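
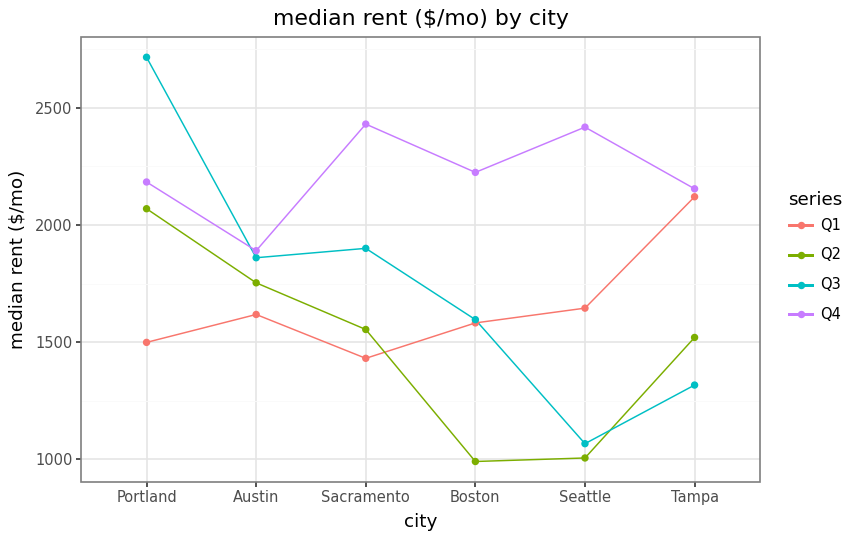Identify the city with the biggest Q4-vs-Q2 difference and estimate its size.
Seattle: Q4 ≈ 2400, Q2 ≈ 1000 → gap ≈ 1400. Next-largest (Boston) is only ≈ 1200.

Seattle, ≈ 1400 $/mo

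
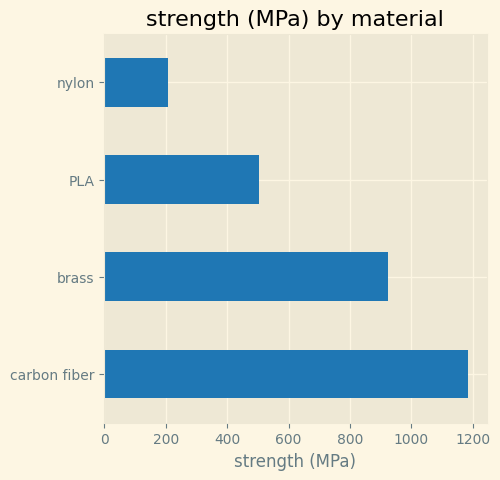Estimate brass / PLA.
brass ≈ 900, PLA ≈ 500; 900/500 ≈ 1.8.

≈ 1.8×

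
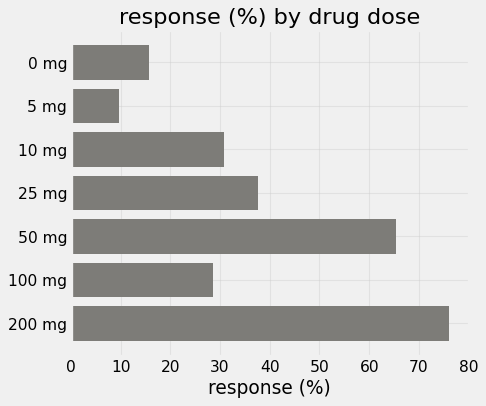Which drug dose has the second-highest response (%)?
Top 3: 200 mg ≈ 80, 50 mg ≈ 70, 25 mg ≈ 40.

50 mg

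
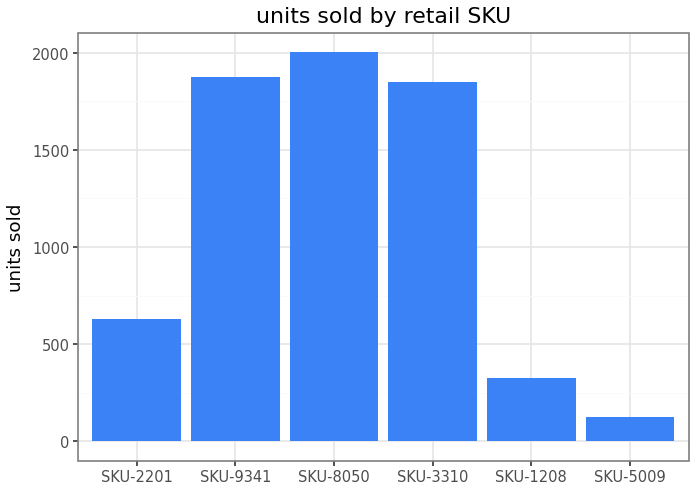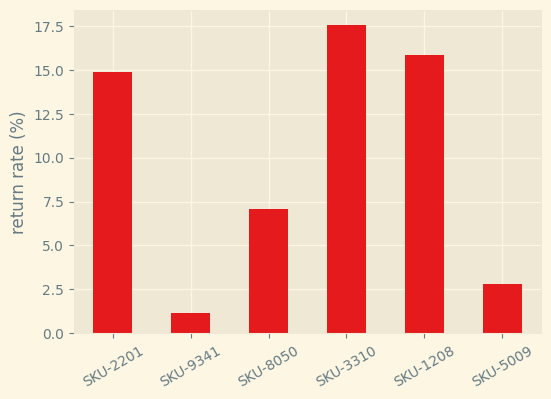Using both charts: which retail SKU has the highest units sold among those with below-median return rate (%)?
SKU-8050

Chart 2 median return rate (%) ≈ 10; below-median retail SKUs: SKU-9341, SKU-8050, SKU-5009. Among those, SKU-8050 has the highest units sold (≈ 2000).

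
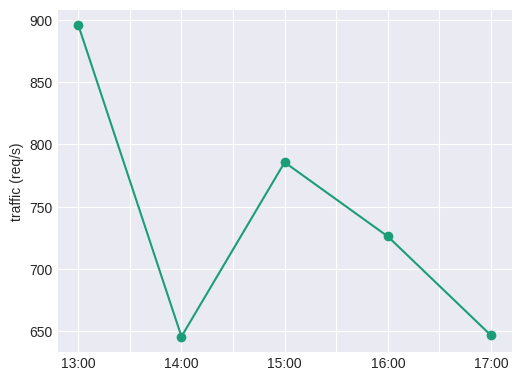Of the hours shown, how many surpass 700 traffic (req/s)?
Above 700: 13:00, 15:00, 16:00.

3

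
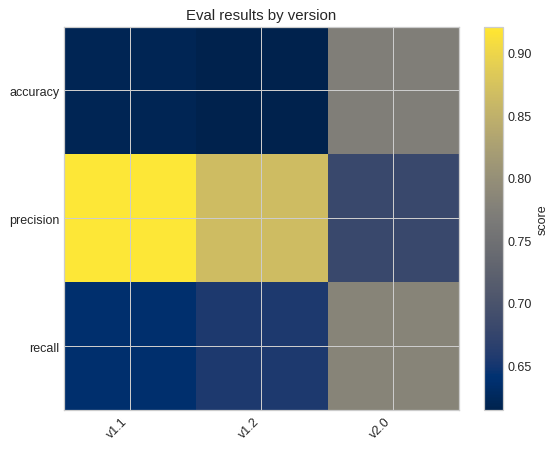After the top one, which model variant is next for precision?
v1.2

Top 3 for precision: v1.1 ≈ 0.90, v1.2 ≈ 0.85, v2.0 ≈ 0.70.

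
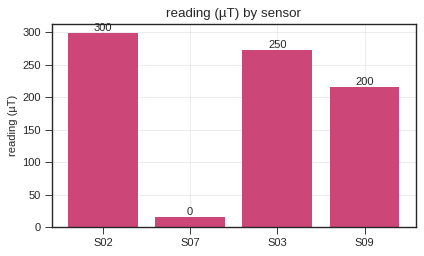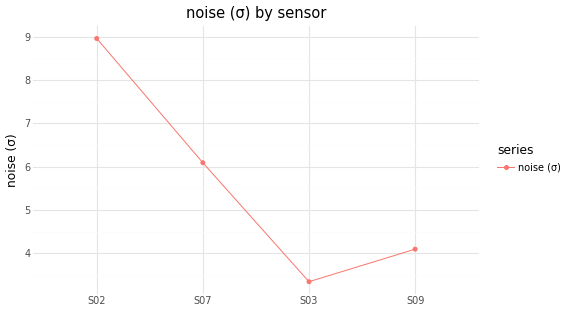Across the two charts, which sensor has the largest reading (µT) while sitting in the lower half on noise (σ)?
Chart 2 median noise (σ) ≈ 5; below-median sensors: S03, S09. Among those, S03 has the highest reading (µT) (≈ 250).

S03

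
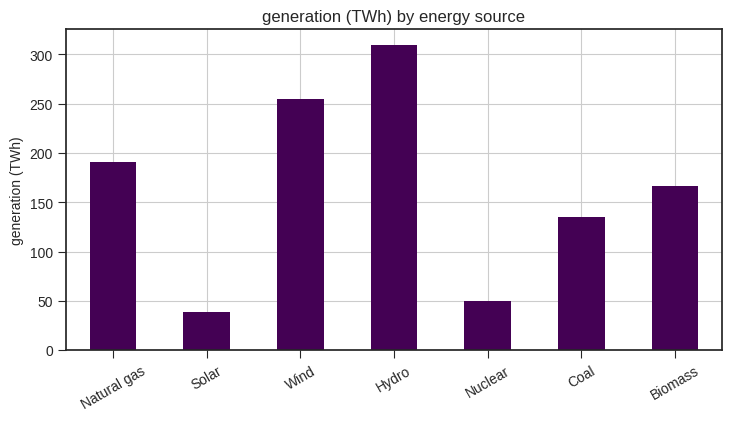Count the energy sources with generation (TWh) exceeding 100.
5

Above 100: Natural gas, Wind, Hydro, Coal, Biomass.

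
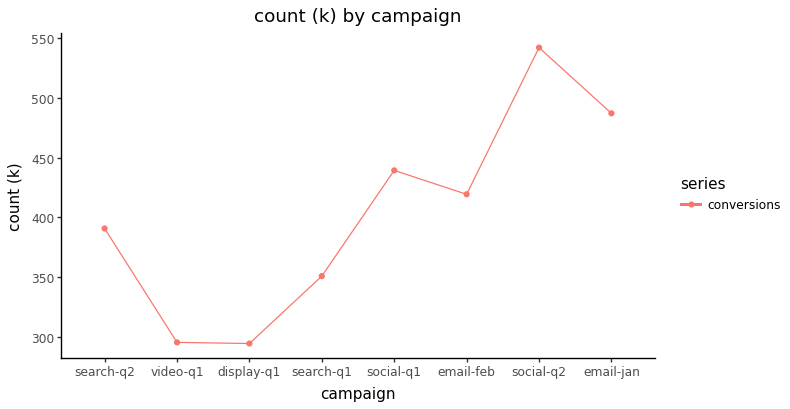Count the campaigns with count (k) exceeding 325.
6

Above 325: search-q2, search-q1, social-q1, email-feb, social-q2, email-jan.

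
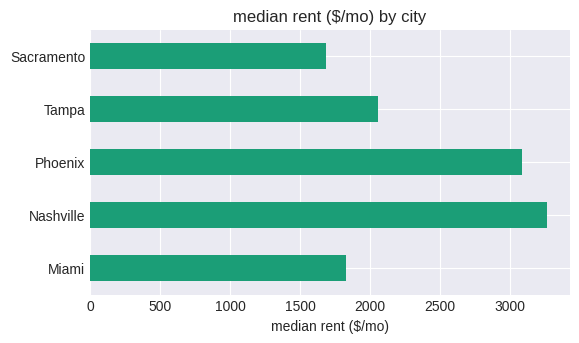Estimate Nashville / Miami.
≈ 1.75×

Nashville ≈ 3500, Miami ≈ 2000; 3500/2000 ≈ 1.75.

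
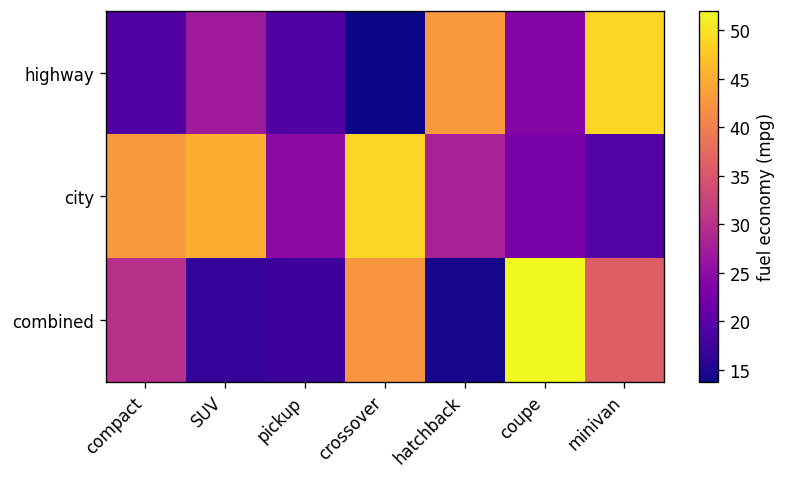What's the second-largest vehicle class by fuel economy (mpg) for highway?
Top 3 for highway: minivan ≈ 50, hatchback ≈ 45, SUV ≈ 25.

hatchback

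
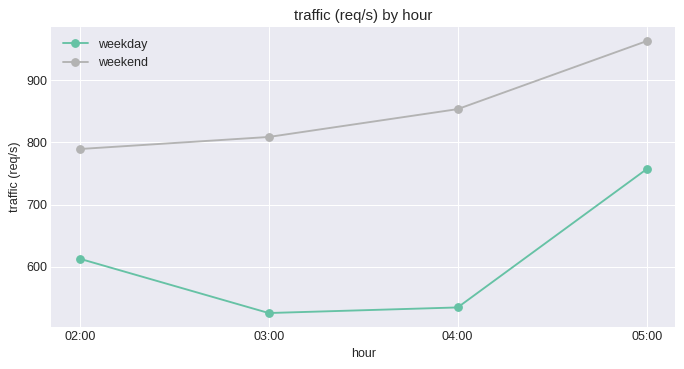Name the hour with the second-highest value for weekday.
Top 3 for weekday: 05:00 ≈ 750, 02:00 ≈ 600, 04:00 ≈ 550.

02:00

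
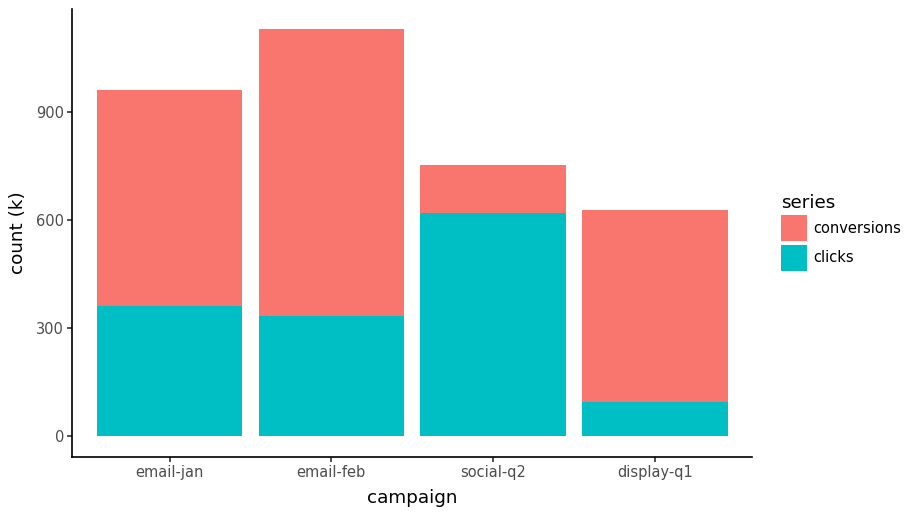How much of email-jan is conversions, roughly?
conversions top ≈ 1000, bottom ≈ 400; segment ≈ 600.

≈ 600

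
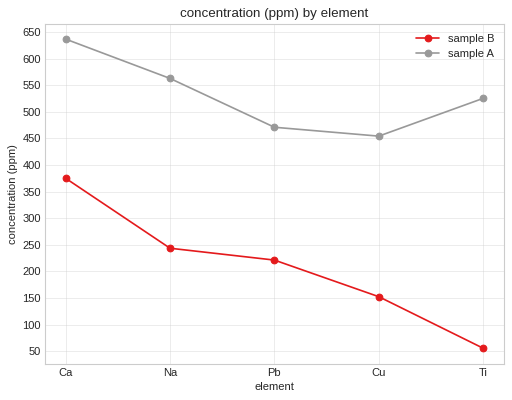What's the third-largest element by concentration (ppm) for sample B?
Pb

Top 4 for sample B: Ca ≈ 400, Na ≈ 250, Pb ≈ 200, Cu ≈ 150.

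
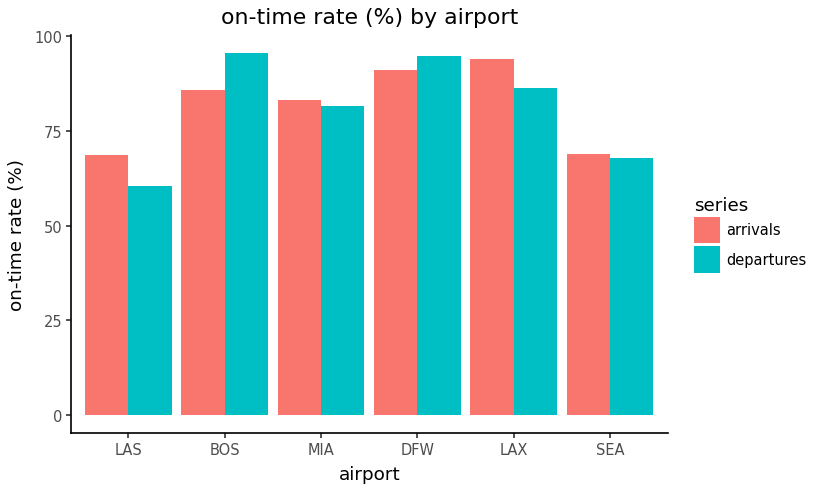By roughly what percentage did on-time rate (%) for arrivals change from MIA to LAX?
MIA ≈ 80, LAX ≈ 90; (90 − 80) / 80 ≈ +12.5%.

≈ +12.5%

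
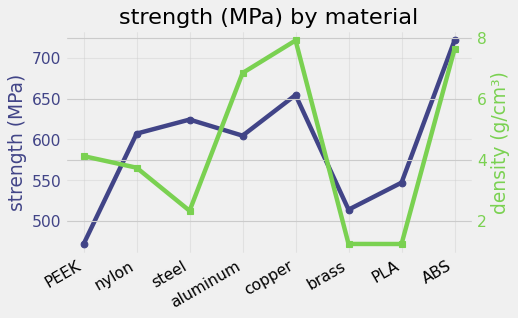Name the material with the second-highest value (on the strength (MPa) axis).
Top 3 (on the strength (MPa) axis): ABS ≈ 725, copper ≈ 650, steel ≈ 625.

copper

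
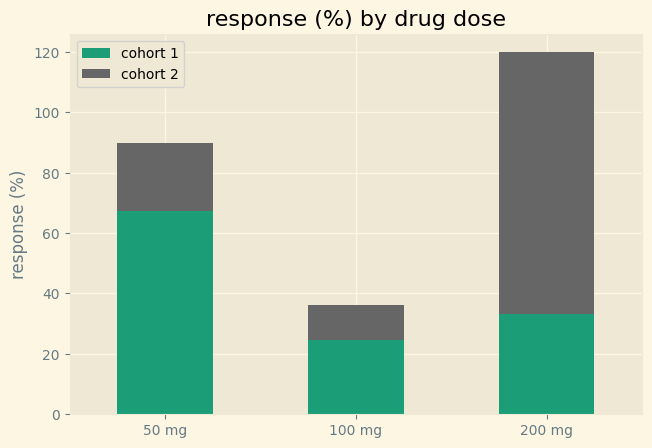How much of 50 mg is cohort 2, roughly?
cohort 2 top ≈ 90, bottom ≈ 70; segment ≈ 20.

≈ 20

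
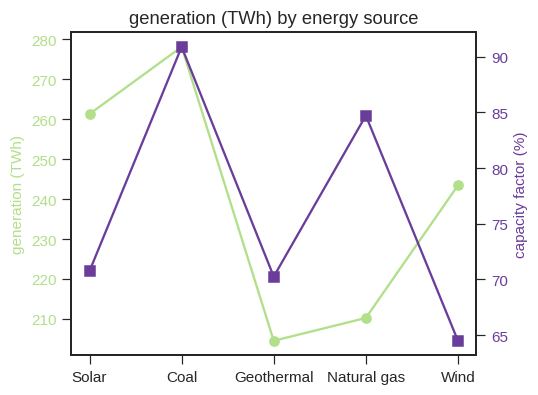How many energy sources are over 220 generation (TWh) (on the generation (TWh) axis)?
Above 220: Solar, Coal, Wind.

3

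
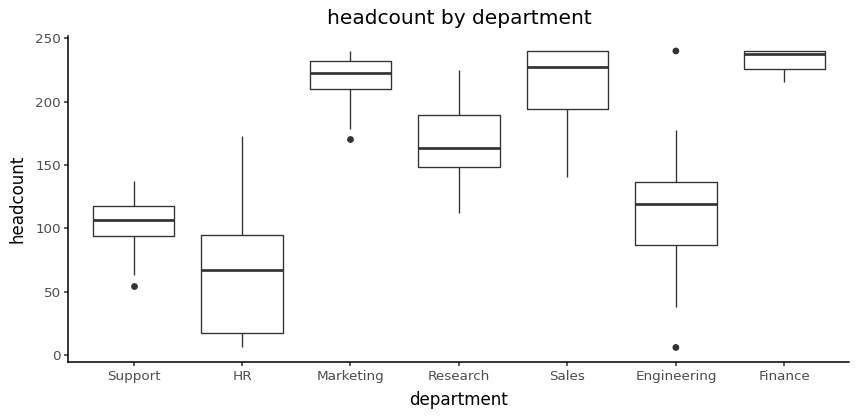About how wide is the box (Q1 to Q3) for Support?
≈ 20

Q3 ≈ 120, Q1 ≈ 100; IQR ≈ 20.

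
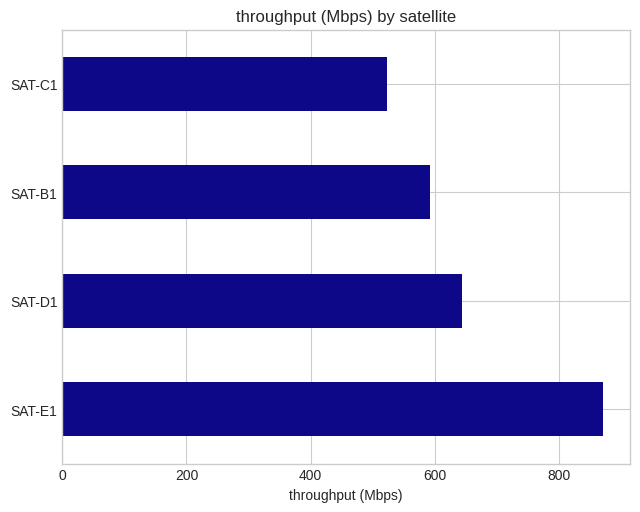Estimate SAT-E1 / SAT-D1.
≈ 1.5×

SAT-E1 ≈ 900, SAT-D1 ≈ 600; 900/600 ≈ 1.5.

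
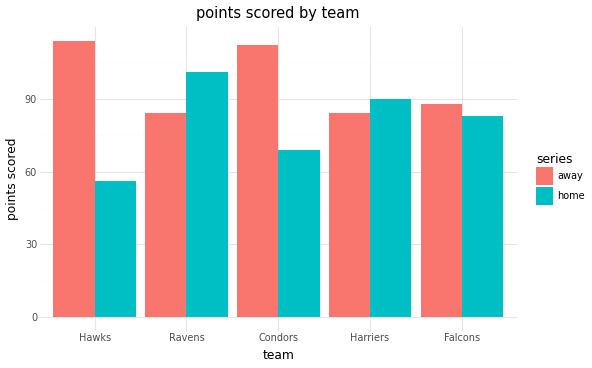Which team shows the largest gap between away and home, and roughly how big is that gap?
Hawks: away ≈ 110, home ≈ 60 → gap ≈ 50. Next-largest (Condors) is only ≈ 40.

Hawks, ≈ 50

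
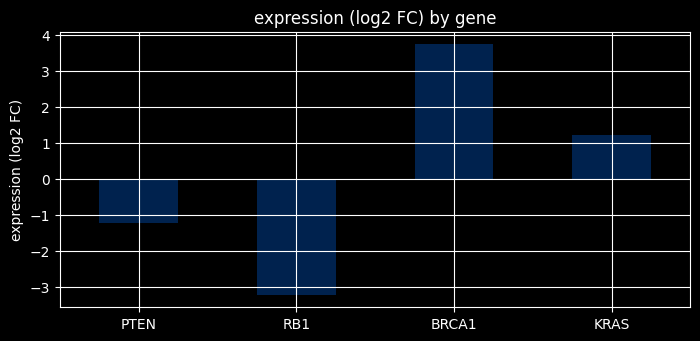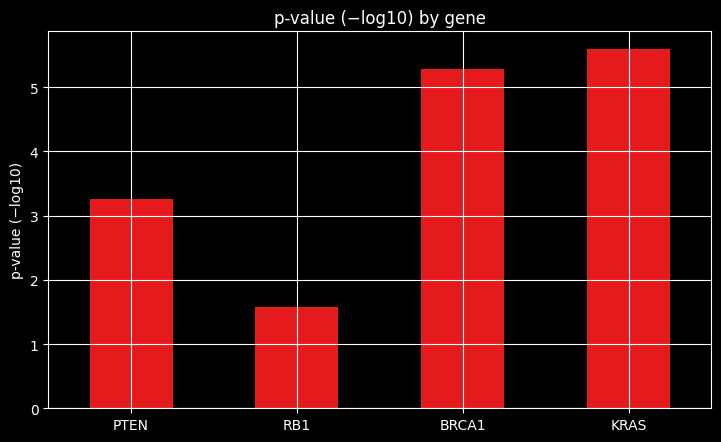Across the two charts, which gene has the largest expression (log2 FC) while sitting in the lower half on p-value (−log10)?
PTEN

Chart 2 median p-value (−log10) ≈ 4; below-median genes: PTEN, RB1. Among those, PTEN has the highest expression (log2 FC) (≈ -1).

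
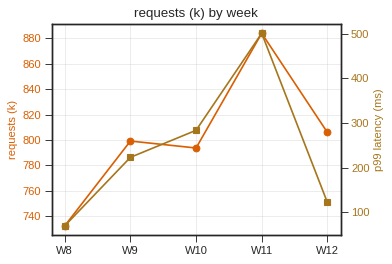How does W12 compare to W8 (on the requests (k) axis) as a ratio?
W12 ≈ 800, W8 ≈ 740; 800/740 ≈ 1.08.

≈ 1.08×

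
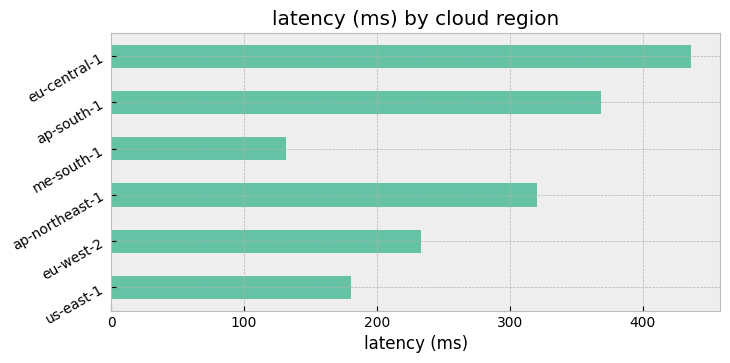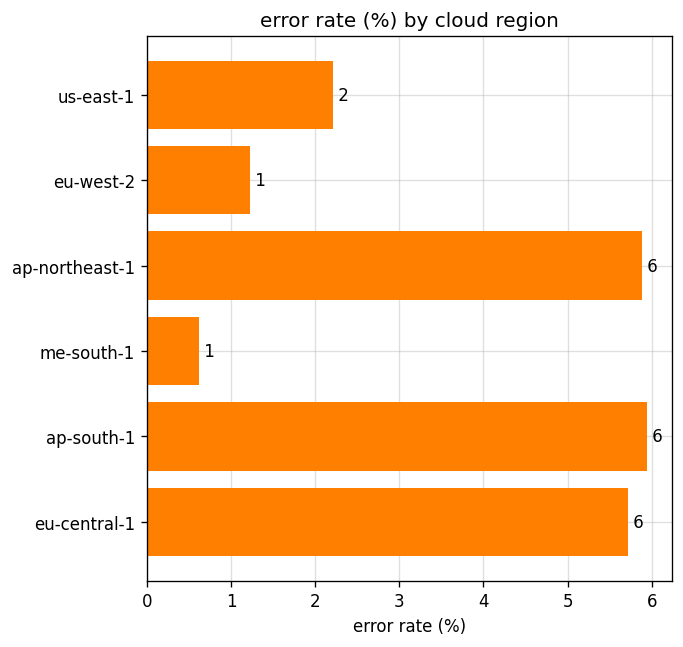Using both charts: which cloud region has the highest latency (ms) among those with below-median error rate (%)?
Chart 2 median error rate (%) ≈ 4; below-median cloud regions: us-east-1, eu-west-2, me-south-1. Among those, eu-west-2 has the highest latency (ms) (≈ 250).

eu-west-2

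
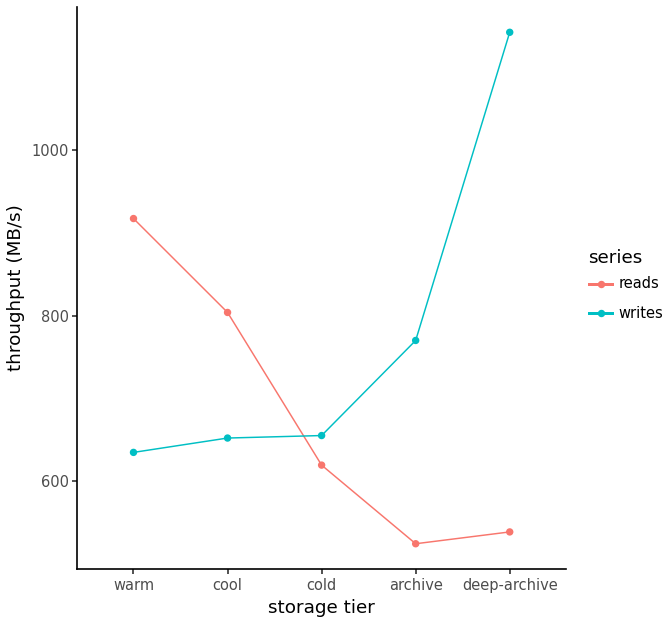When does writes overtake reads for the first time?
cold

cool: writes ≈ 700 vs reads ≈ 800 (not yet); cold: writes ≈ 700 vs reads ≈ 600 (first crossover).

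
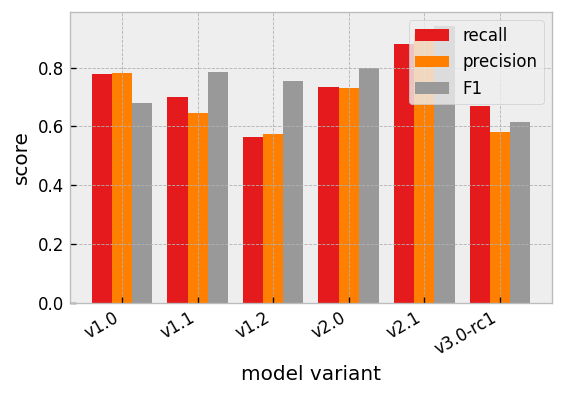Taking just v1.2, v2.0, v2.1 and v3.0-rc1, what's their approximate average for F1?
≈ 0.78

(0.8 + 0.8 + 0.9 + 0.6) / 4 ≈ 0.78.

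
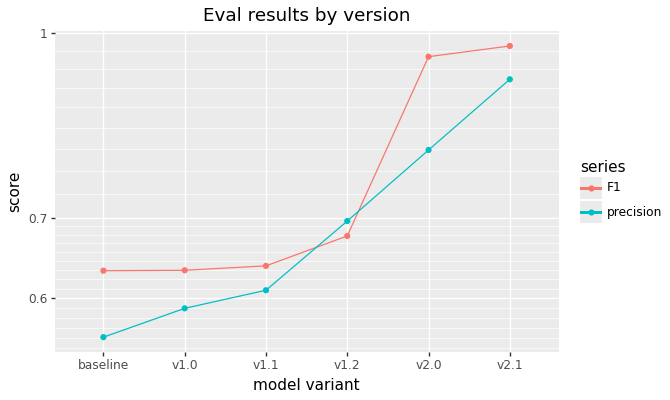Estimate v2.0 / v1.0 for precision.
≈ 1.33×

v2.0 ≈ 0.80, v1.0 ≈ 0.60; 0.80/0.60 ≈ 1.33.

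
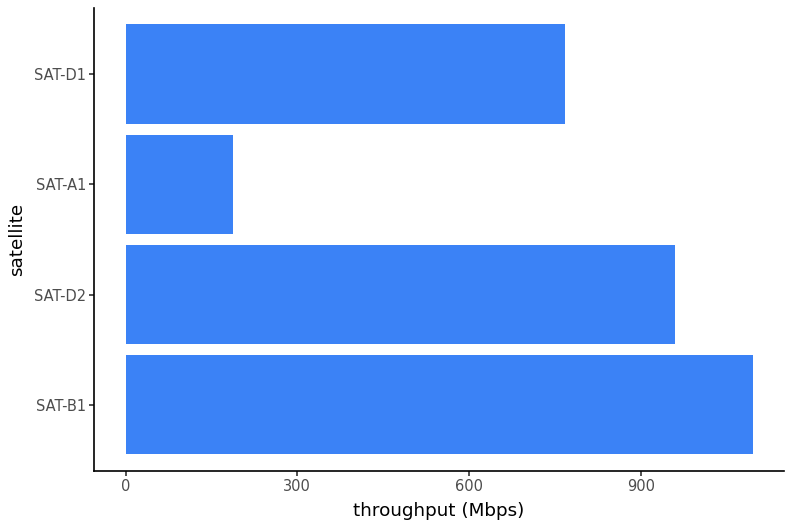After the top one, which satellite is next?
SAT-D2

Top 3: SAT-B1 ≈ 1100, SAT-D2 ≈ 1000, SAT-D1 ≈ 800.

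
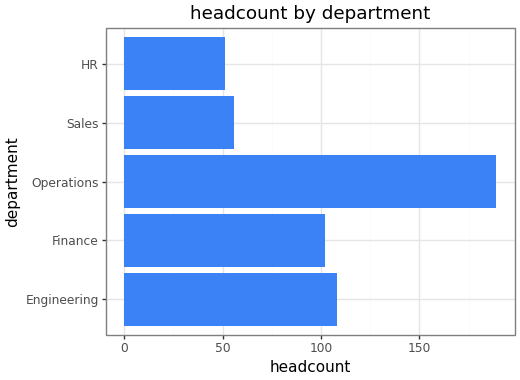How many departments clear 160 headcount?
Above 160: Operations.

1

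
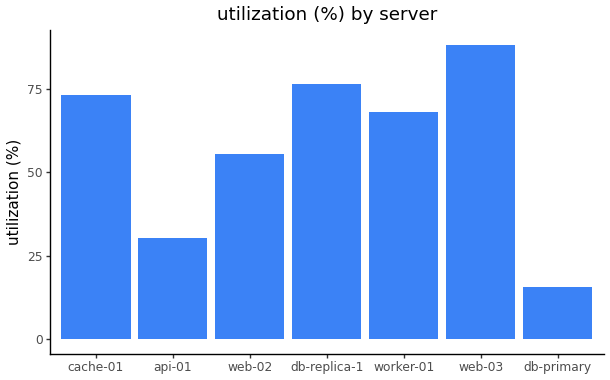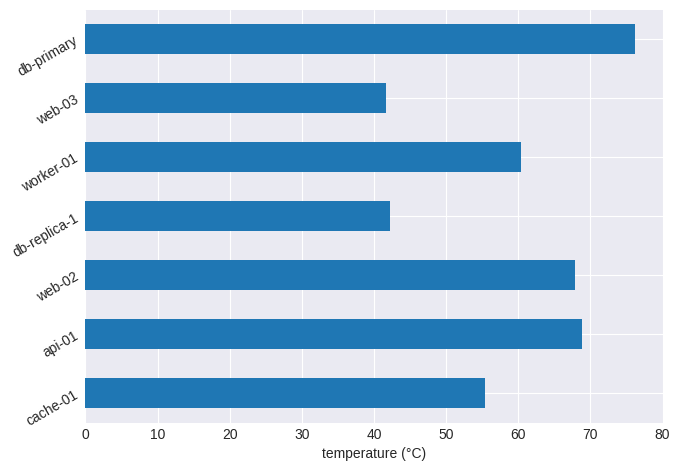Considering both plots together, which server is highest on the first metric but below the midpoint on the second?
web-03

Chart 2 median temperature (°C) ≈ 60; below-median servers: cache-01, db-replica-1, web-03. Among those, web-03 has the highest utilization (%) (≈ 90).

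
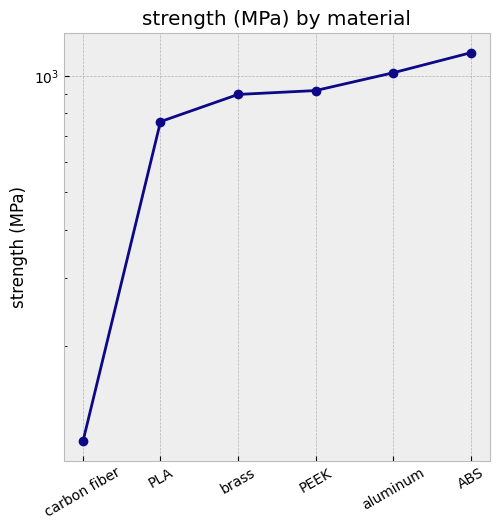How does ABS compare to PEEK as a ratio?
≈ 1.22×

ABS ≈ 1100, PEEK ≈ 900; 1100/900 ≈ 1.22.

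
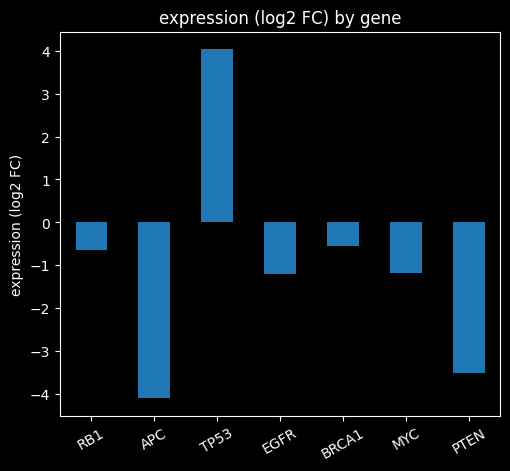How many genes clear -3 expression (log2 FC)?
Above -3: RB1, TP53, EGFR, BRCA1, MYC.

5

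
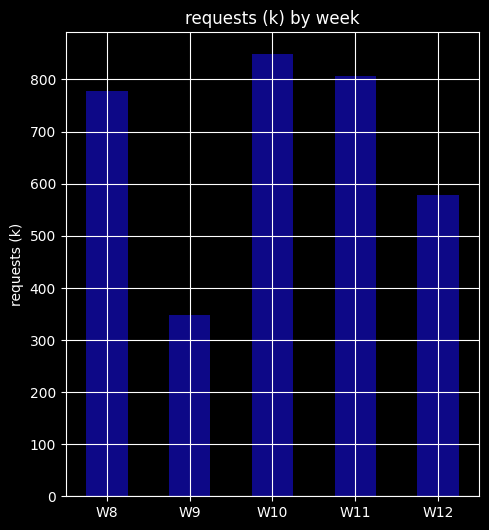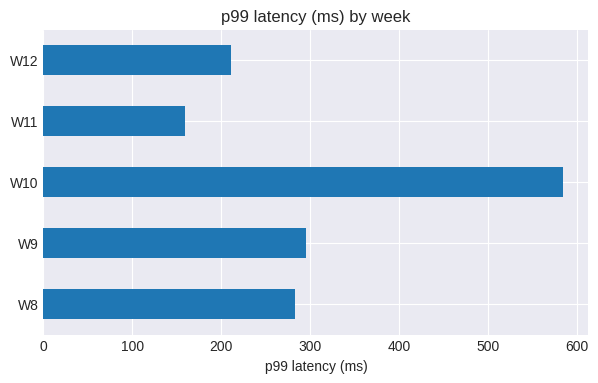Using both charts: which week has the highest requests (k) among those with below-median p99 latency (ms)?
W11

Chart 2 median p99 latency (ms) ≈ 300; below-median weeks: W11, W12. Among those, W11 has the highest requests (k) (≈ 800).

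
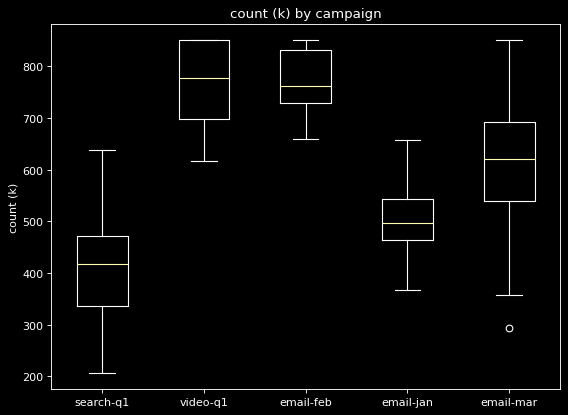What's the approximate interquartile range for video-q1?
Q3 ≈ 850, Q1 ≈ 700; IQR ≈ 150.

≈ 150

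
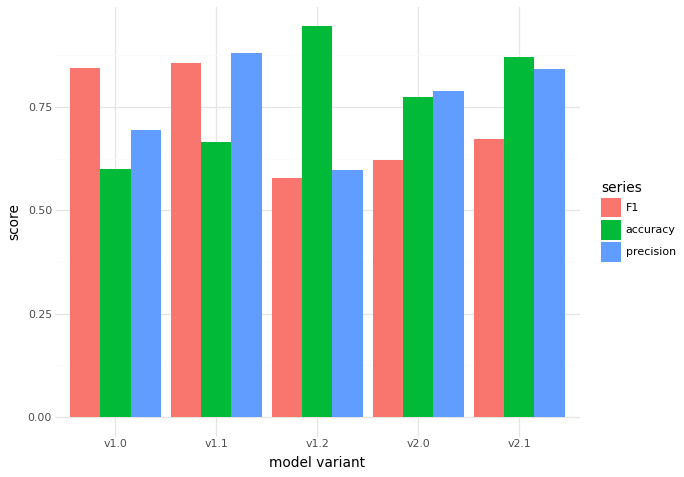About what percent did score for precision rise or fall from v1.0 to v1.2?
v1.0 ≈ 0.7, v1.2 ≈ 0.6; (0.6 − 0.7) / 0.7 ≈ -14.3%.

≈ -14.3%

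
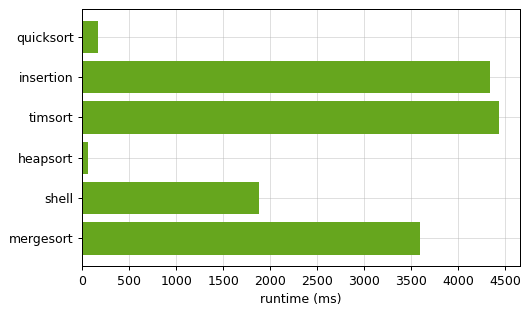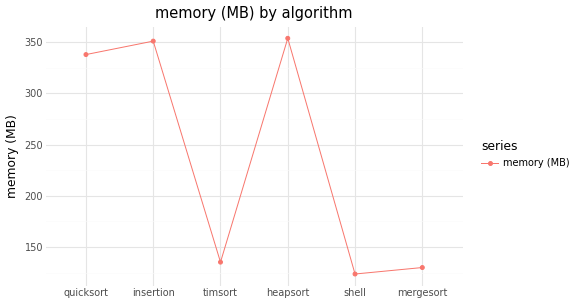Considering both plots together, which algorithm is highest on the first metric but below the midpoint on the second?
Chart 2 median memory (MB) ≈ 250; below-median algorithms: timsort, shell, mergesort. Among those, timsort has the highest runtime (ms) (≈ 4500).

timsort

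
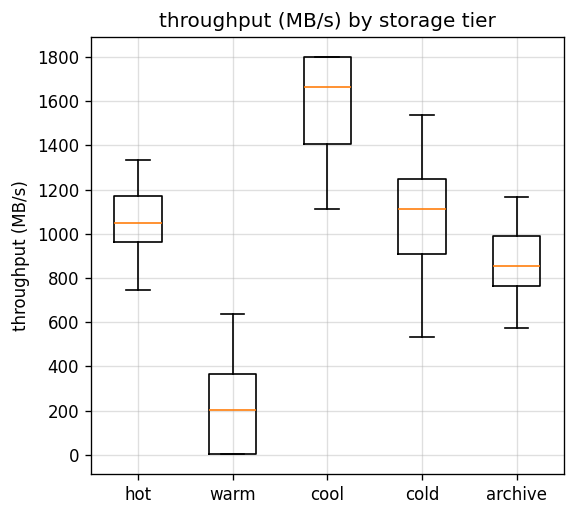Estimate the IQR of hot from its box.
Q3 ≈ 1200, Q1 ≈ 1000; IQR ≈ 200.

≈ 200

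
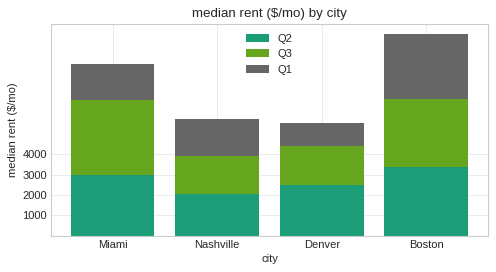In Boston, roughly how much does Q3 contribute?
Q3 top ≈ 7000, bottom ≈ 3000; segment ≈ 4000.

≈ 4000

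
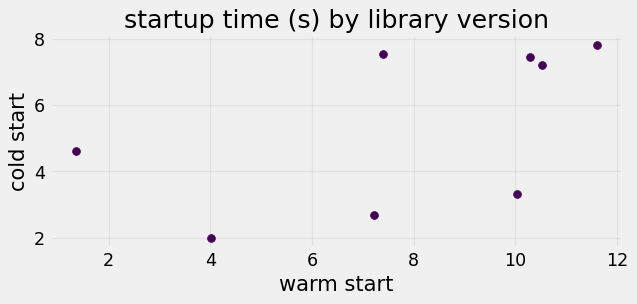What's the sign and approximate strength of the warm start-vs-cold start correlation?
Points are positively correlated; moderate (|r| ≈ 0.5).

positive, moderate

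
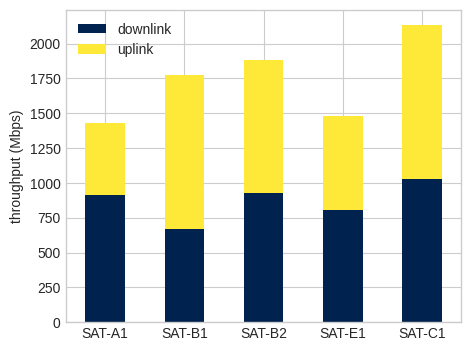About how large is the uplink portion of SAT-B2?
≈ 800

uplink top ≈ 1800, bottom ≈ 1000; segment ≈ 800.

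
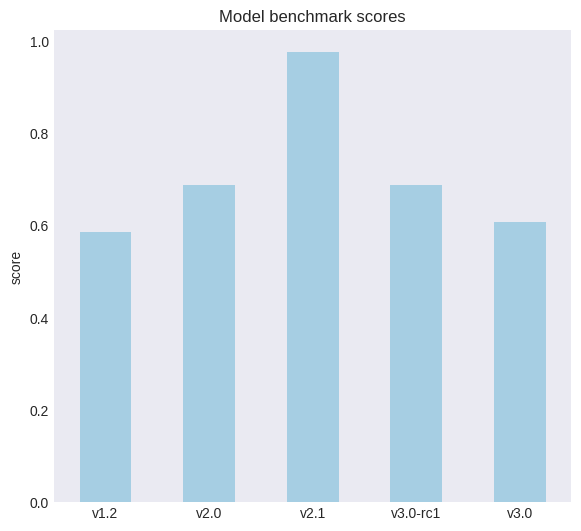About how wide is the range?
≈ 0.4

Max v2.1 ≈ 1.0, min v1.2 ≈ 0.6; range ≈ 0.4.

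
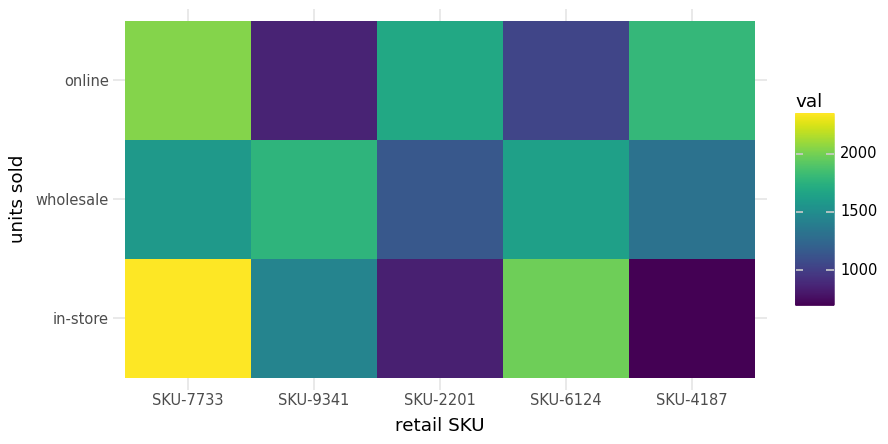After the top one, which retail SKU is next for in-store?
Top 3 for in-store: SKU-7733 ≈ 2400, SKU-6124 ≈ 2000, SKU-9341 ≈ 1400.

SKU-6124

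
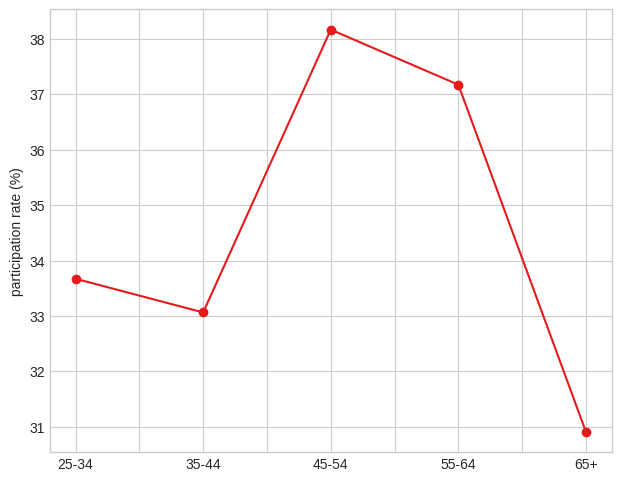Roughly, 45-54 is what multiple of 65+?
≈ 1.23×

45-54 ≈ 38, 65+ ≈ 31; 38/31 ≈ 1.23.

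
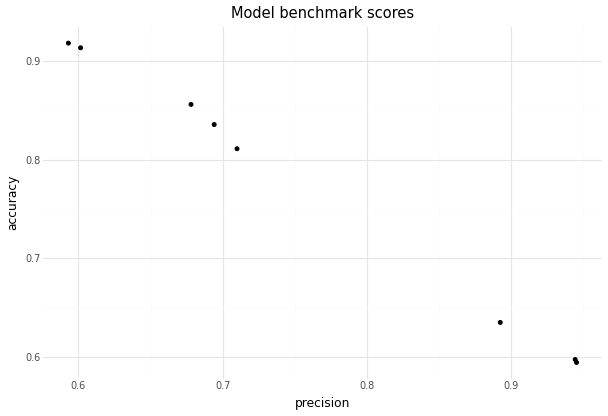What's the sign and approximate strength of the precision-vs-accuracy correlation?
Points are negatively correlated; strong (|r| ≈ 1.0).

negative, strong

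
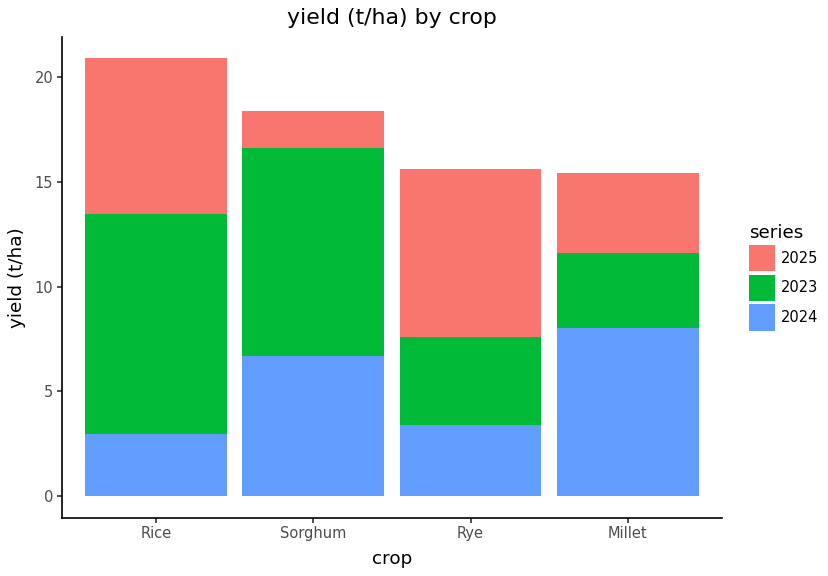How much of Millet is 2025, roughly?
2025 top ≈ 16, bottom ≈ 12; segment ≈ 4.

≈ 4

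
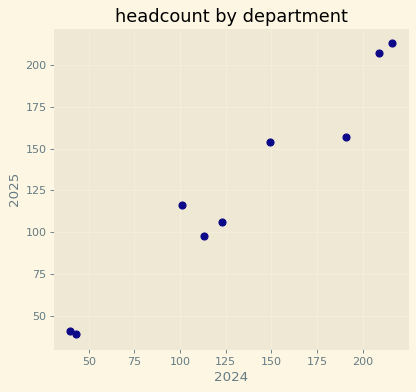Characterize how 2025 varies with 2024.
Points are positively correlated; strong (|r| ≈ 1.0).

positive, strong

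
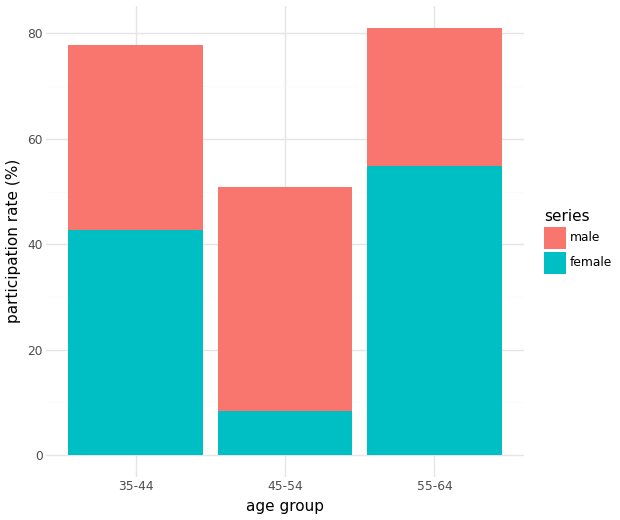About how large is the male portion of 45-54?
≈ 40

male top ≈ 50, bottom ≈ 10; segment ≈ 40.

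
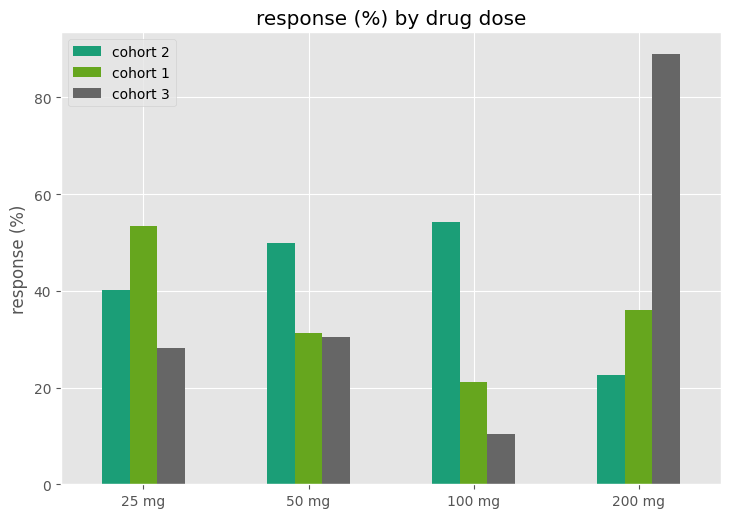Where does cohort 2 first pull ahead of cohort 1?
25 mg: cohort 2 ≈ 40 vs cohort 1 ≈ 50 (not yet); 50 mg: cohort 2 ≈ 50 vs cohort 1 ≈ 30 (first crossover).

50 mg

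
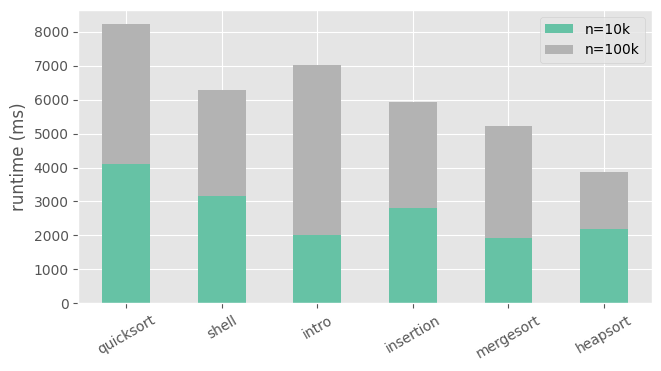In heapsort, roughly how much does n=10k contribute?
n=10k top ≈ 2000, bottom ≈ 0; segment ≈ 2000.

≈ 2000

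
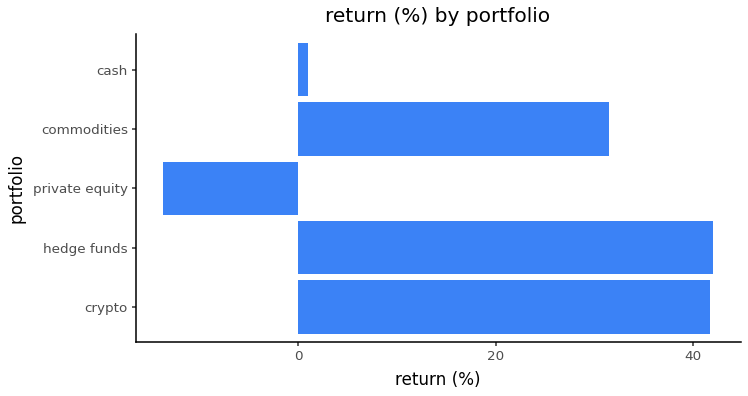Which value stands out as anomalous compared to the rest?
private equity

private equity ≈ -15; the rest sit between ≈ 0 and ≈ 40.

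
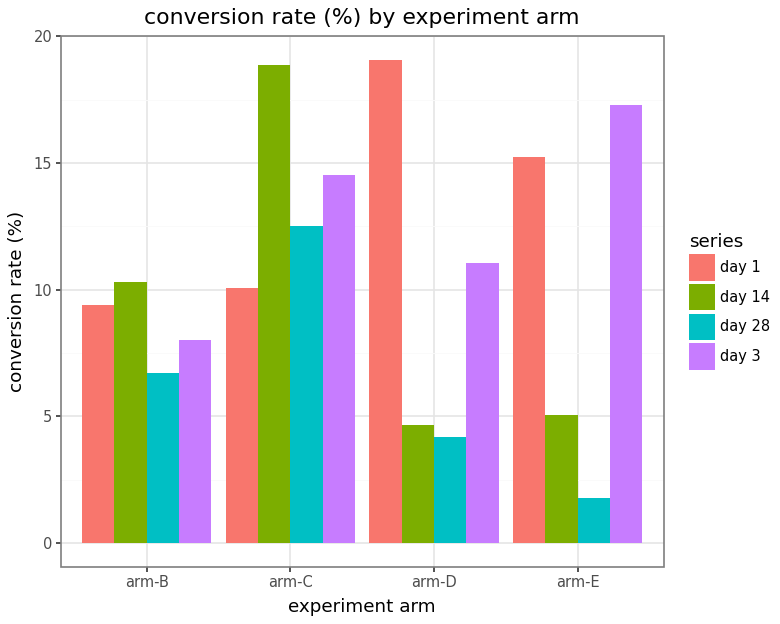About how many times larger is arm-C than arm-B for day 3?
arm-C ≈ 14, arm-B ≈ 8; 14/8 ≈ 1.75.

≈ 1.75×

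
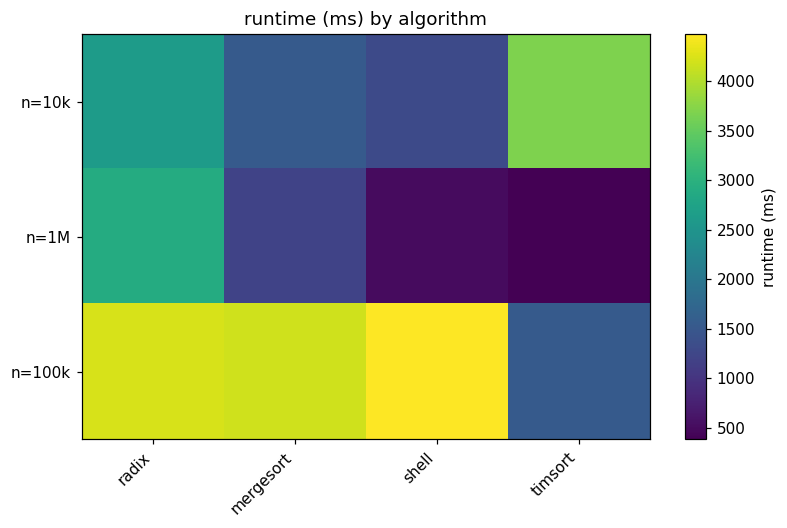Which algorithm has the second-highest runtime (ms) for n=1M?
Top 3 for n=1M: radix ≈ 3000, mergesort ≈ 1000, shell ≈ 500.

mergesort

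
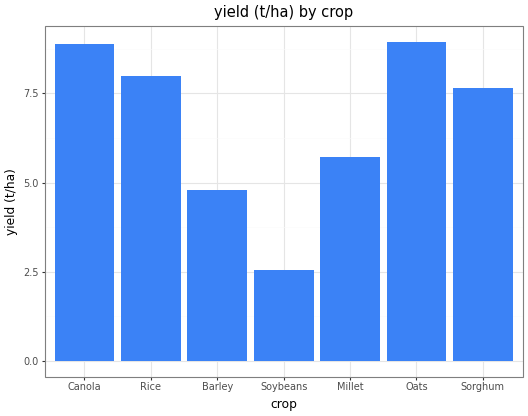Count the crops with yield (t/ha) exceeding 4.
6

Above 4: Canola, Rice, Barley, Millet, Oats, Sorghum.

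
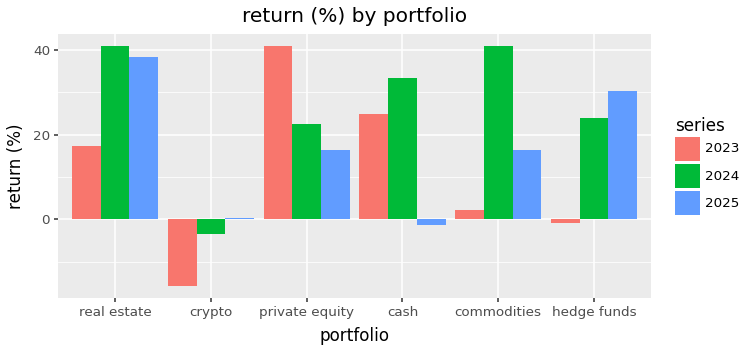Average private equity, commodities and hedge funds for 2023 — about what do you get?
≈ 13

(40 + 0 + 0) / 3 ≈ 13.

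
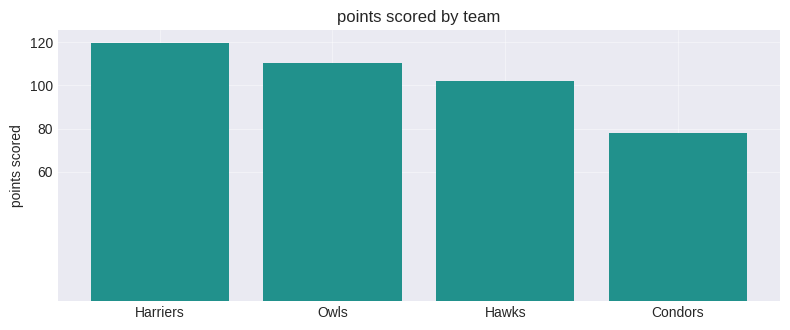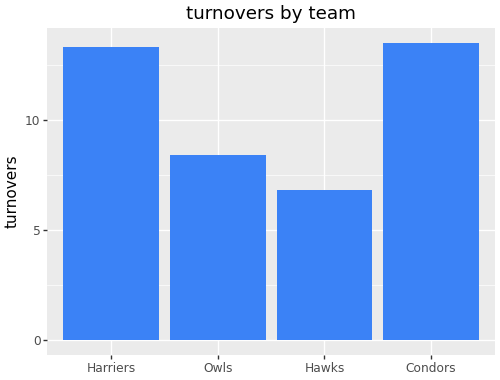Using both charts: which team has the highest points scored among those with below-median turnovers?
Owls

Chart 2 median turnovers ≈ 10; below-median teams: Owls, Hawks. Among those, Owls has the highest points scored (≈ 120).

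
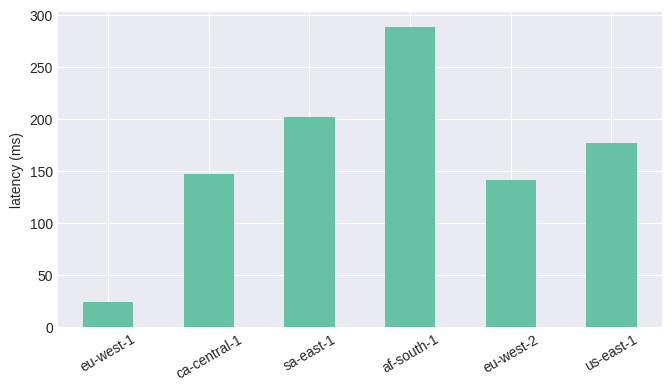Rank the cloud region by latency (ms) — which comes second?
Top 3: af-south-1 ≈ 300, sa-east-1 ≈ 200, us-east-1 ≈ 175.

sa-east-1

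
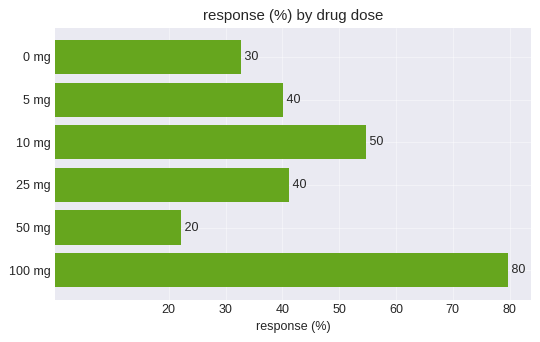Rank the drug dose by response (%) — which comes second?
10 mg

Top 3: 100 mg ≈ 80, 10 mg ≈ 50, 25 mg ≈ 40.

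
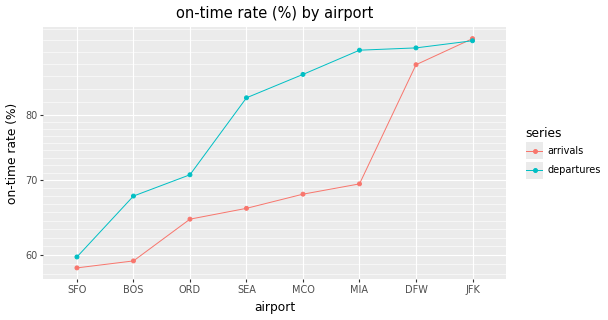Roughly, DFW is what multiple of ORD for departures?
DFW ≈ 90, ORD ≈ 70; 90/70 ≈ 1.29.

≈ 1.29×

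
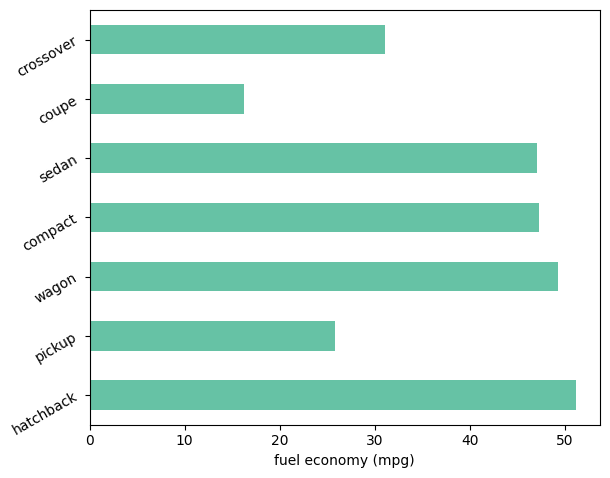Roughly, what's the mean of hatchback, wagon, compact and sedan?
(50 + 50 + 45 + 45) / 4 ≈ 48.

≈ 48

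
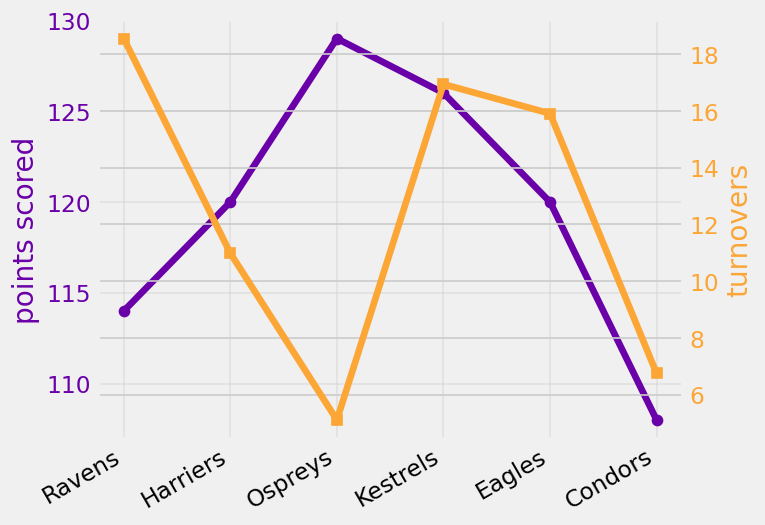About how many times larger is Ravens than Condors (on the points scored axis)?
Ravens ≈ 114, Condors ≈ 108; 114/108 ≈ 1.06.

≈ 1.06×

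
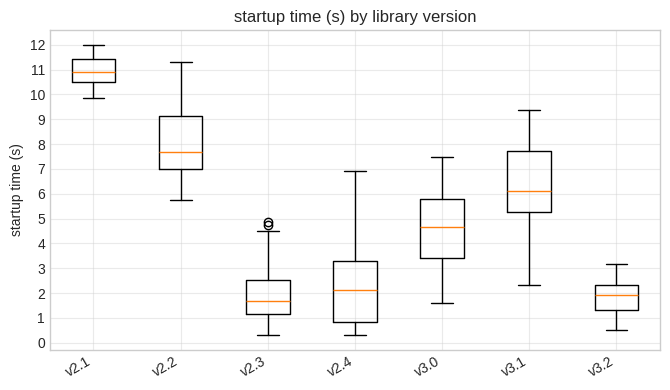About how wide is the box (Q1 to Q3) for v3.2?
Q3 ≈ 2, Q1 ≈ 1; IQR ≈ 1.

≈ 1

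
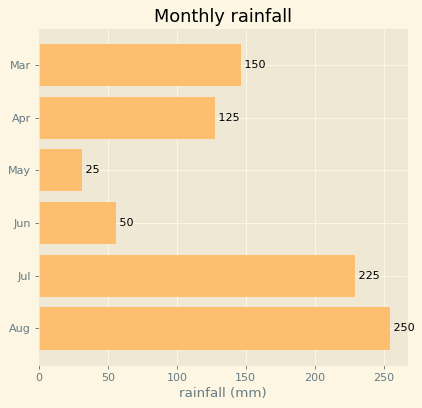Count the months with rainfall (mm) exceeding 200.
Above 200: Jul, Aug.

2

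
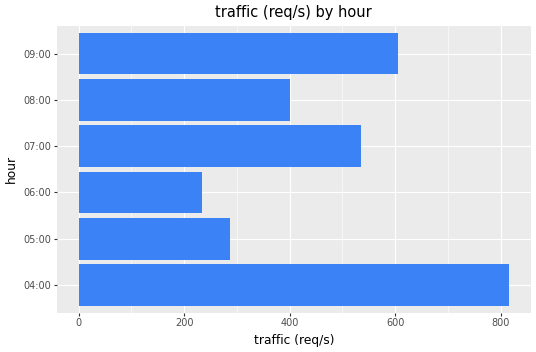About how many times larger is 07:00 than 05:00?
07:00 ≈ 500, 05:00 ≈ 300; 500/300 ≈ 1.67.

≈ 1.67×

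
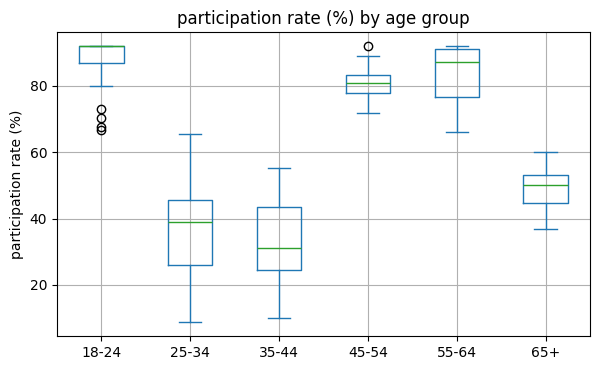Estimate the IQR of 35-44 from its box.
≈ 20

Q3 ≈ 45, Q1 ≈ 25; IQR ≈ 20.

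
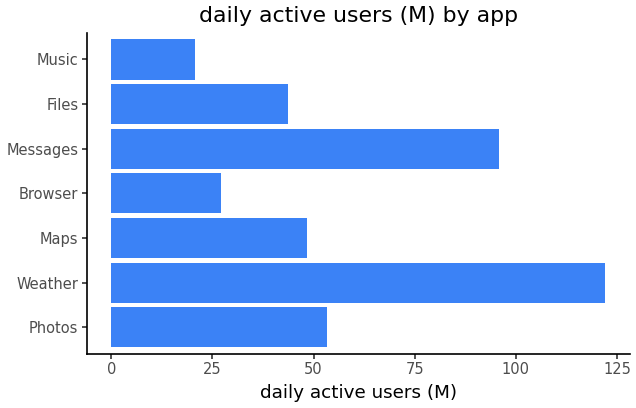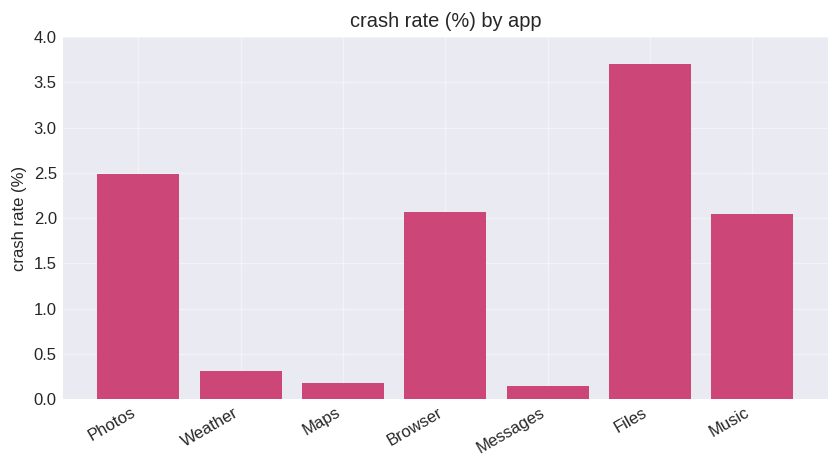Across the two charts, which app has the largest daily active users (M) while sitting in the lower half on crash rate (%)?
Chart 2 median crash rate (%) ≈ 2; below-median apps: Weather, Maps, Messages. Among those, Weather has the highest daily active users (M) (≈ 120).

Weather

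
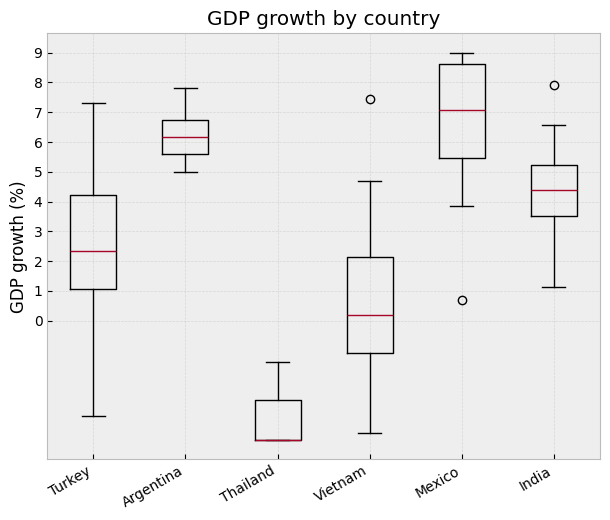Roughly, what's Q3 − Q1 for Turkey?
≈ 3

Q3 ≈ 4, Q1 ≈ 1; IQR ≈ 3.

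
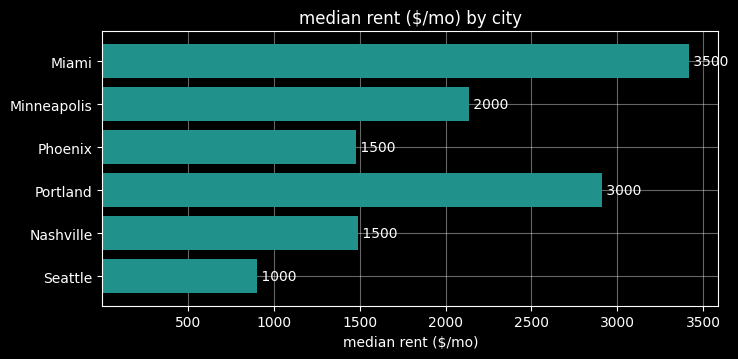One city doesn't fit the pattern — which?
Miami ≈ 3500; the rest sit between ≈ 1000 and ≈ 3000.

Miami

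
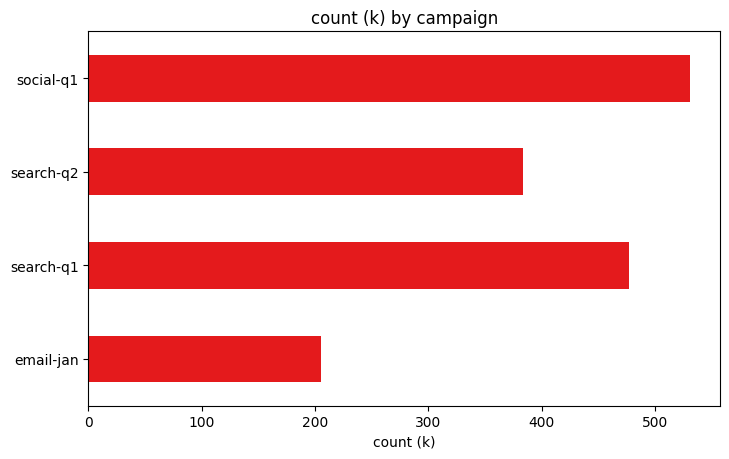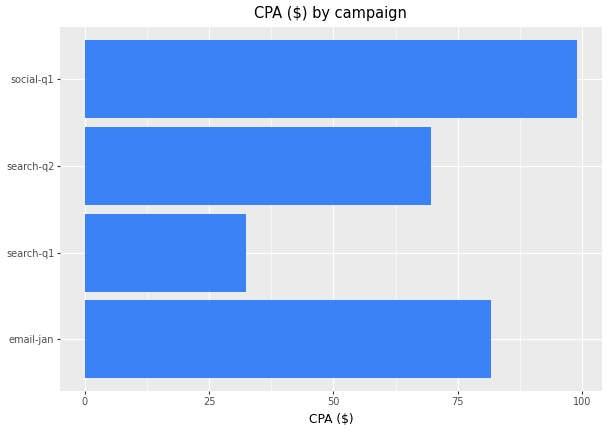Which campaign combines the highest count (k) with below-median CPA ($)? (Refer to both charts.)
Chart 2 median CPA ($) ≈ 80; below-median campaigns: search-q1, search-q2. Among those, search-q1 has the highest count (k) (≈ 500).

search-q1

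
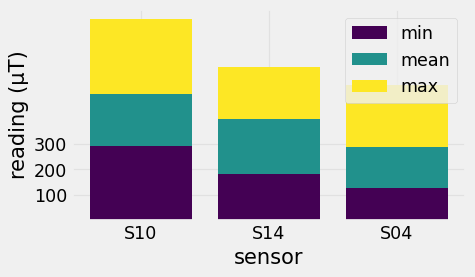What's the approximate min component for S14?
min top ≈ 200, bottom ≈ 0; segment ≈ 200.

≈ 200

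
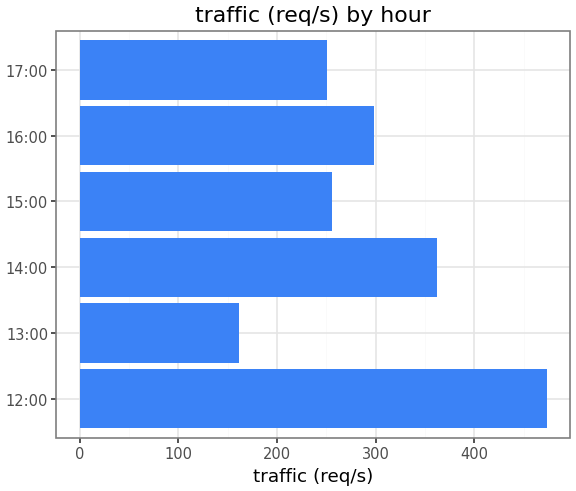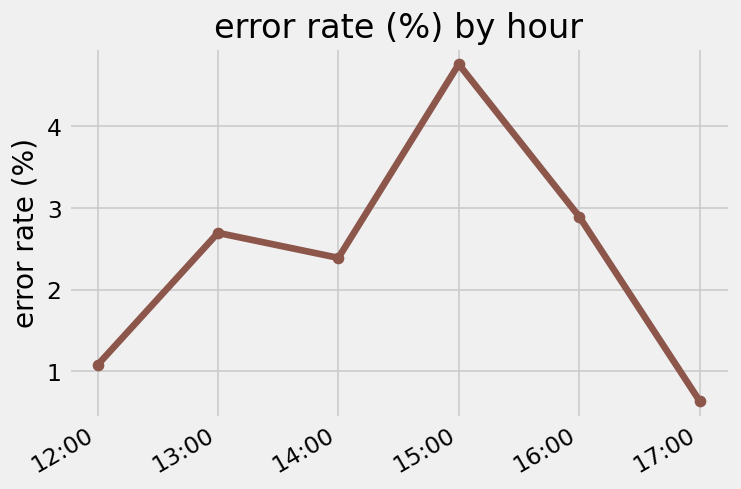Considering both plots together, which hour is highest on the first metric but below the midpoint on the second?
Chart 2 median error rate (%) ≈ 2.5; below-median hours: 12:00, 14:00, 17:00. Among those, 12:00 has the highest traffic (req/s) (≈ 450).

12:00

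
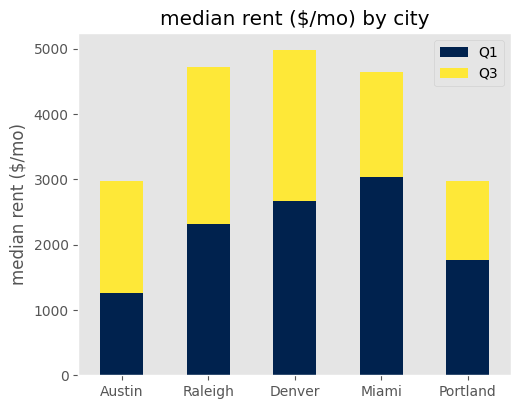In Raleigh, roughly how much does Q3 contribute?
Q3 top ≈ 4500, bottom ≈ 2500; segment ≈ 2000.

≈ 2000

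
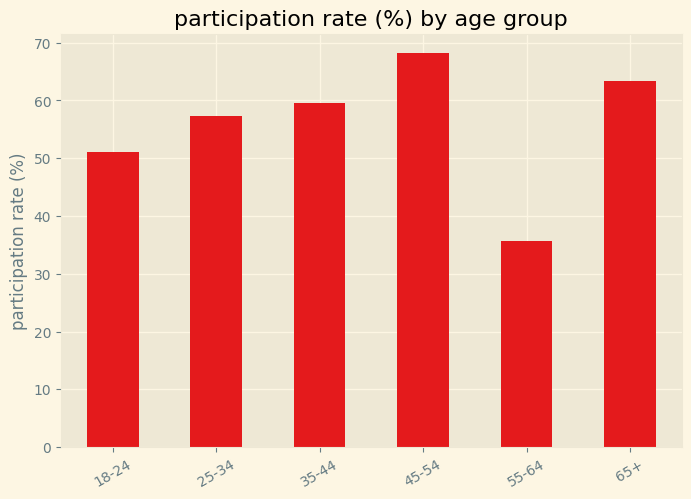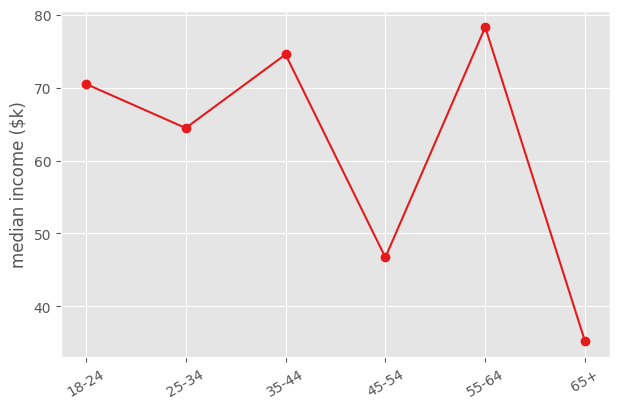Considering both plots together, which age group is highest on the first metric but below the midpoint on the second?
45-54

Chart 2 median median income ($k) ≈ 70; below-median age groups: 25-34, 45-54, 65+. Among those, 45-54 has the highest participation rate (%) (≈ 70).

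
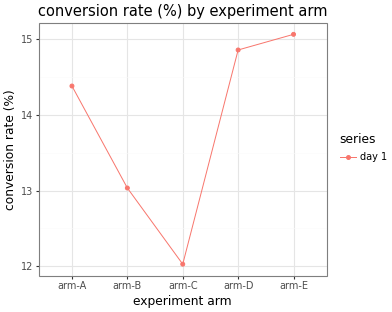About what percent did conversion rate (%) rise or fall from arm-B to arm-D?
arm-B ≈ 13.0, arm-D ≈ 15.0; (15.0 − 13.0) / 13.0 ≈ +15.4%.

≈ +15.4%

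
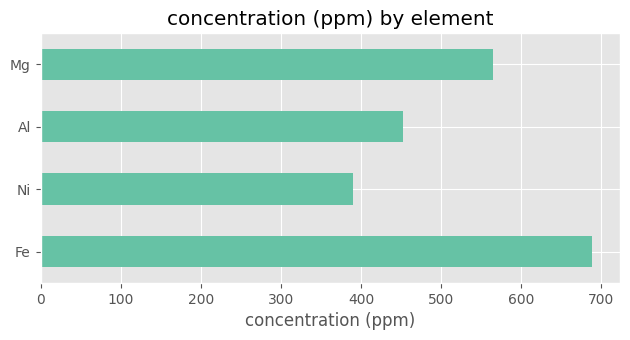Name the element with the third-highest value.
Al

Top 4: Fe ≈ 700, Mg ≈ 600, Al ≈ 500, Ni ≈ 400.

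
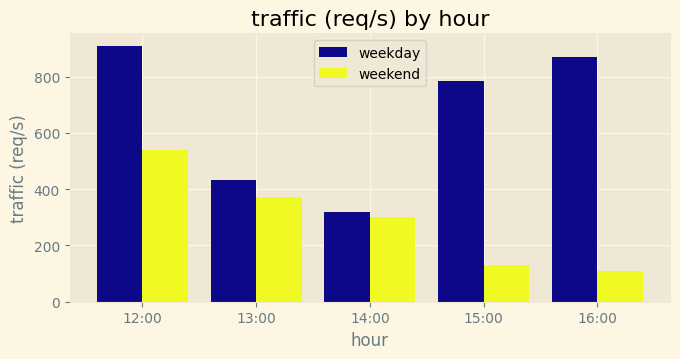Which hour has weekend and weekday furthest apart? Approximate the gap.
16:00: weekend ≈ 100, weekday ≈ 900 → gap ≈ 800. Next-largest (15:00) is only ≈ 700.

16:00, ≈ 800 req/s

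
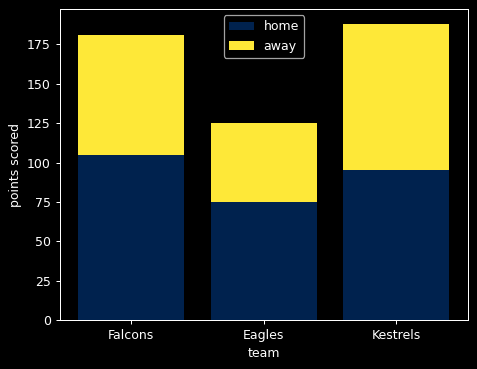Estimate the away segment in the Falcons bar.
≈ 80

away top ≈ 180, bottom ≈ 100; segment ≈ 80.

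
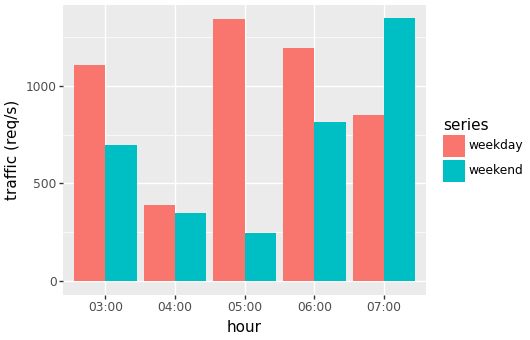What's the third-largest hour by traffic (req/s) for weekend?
03:00

Top 4 for weekend: 07:00 ≈ 1400, 06:00 ≈ 800, 03:00 ≈ 600, 04:00 ≈ 400.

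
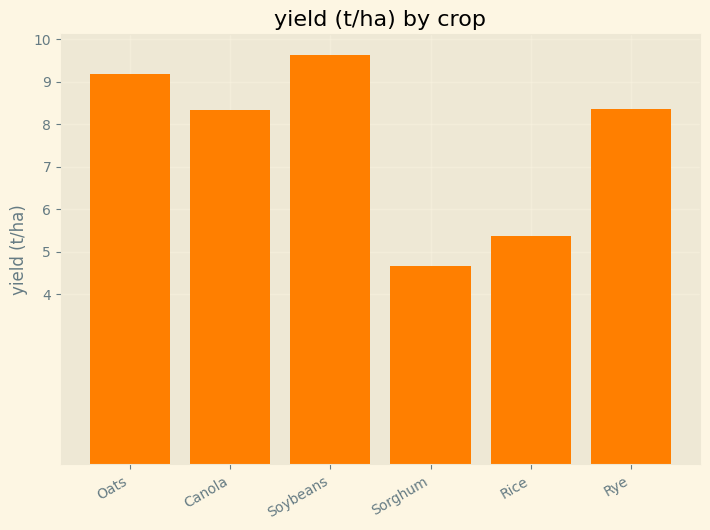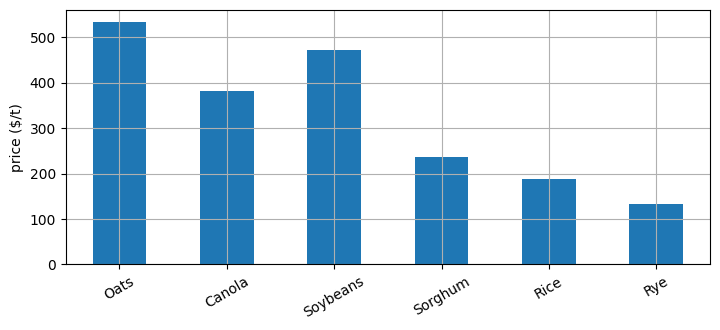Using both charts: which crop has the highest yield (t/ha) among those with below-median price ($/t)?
Rye

Chart 2 median price ($/t) ≈ 300; below-median crops: Sorghum, Rice, Rye. Among those, Rye has the highest yield (t/ha) (≈ 8).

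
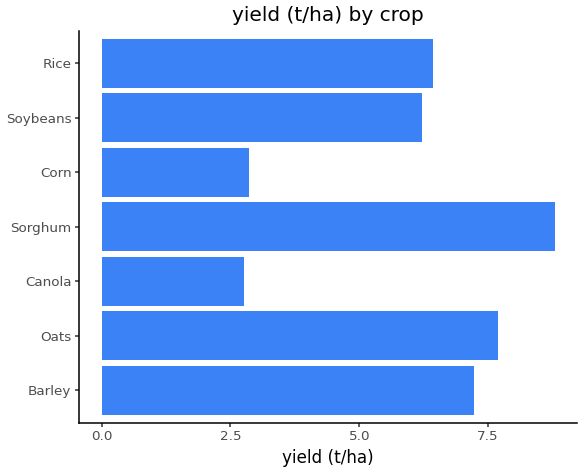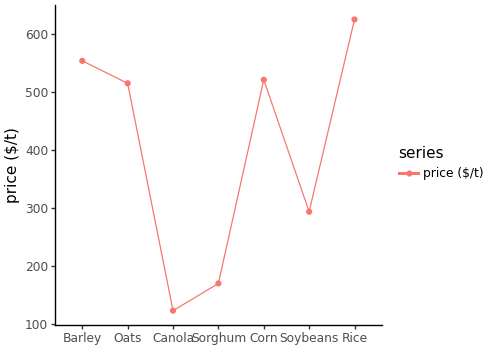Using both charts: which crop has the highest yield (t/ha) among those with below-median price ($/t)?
Sorghum

Chart 2 median price ($/t) ≈ 500; below-median crops: Canola, Sorghum, Soybeans. Among those, Sorghum has the highest yield (t/ha) (≈ 9).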